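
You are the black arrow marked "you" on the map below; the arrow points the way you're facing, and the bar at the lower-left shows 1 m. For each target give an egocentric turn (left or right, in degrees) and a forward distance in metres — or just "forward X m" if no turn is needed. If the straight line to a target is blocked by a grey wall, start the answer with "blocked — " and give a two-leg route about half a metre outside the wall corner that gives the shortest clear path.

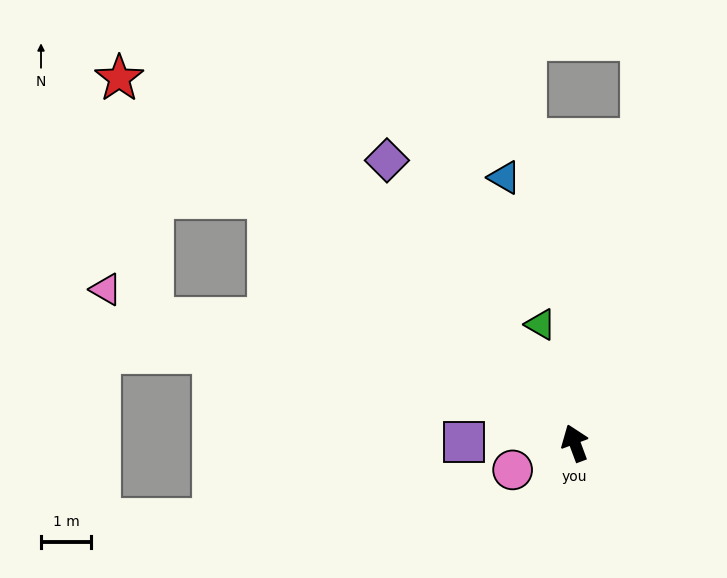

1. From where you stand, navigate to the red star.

turn left 31°, forward 11.7 m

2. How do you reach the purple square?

turn left 69°, forward 2.2 m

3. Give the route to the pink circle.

turn left 93°, forward 1.4 m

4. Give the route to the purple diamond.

turn left 13°, forward 6.8 m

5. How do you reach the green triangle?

turn right 4°, forward 2.5 m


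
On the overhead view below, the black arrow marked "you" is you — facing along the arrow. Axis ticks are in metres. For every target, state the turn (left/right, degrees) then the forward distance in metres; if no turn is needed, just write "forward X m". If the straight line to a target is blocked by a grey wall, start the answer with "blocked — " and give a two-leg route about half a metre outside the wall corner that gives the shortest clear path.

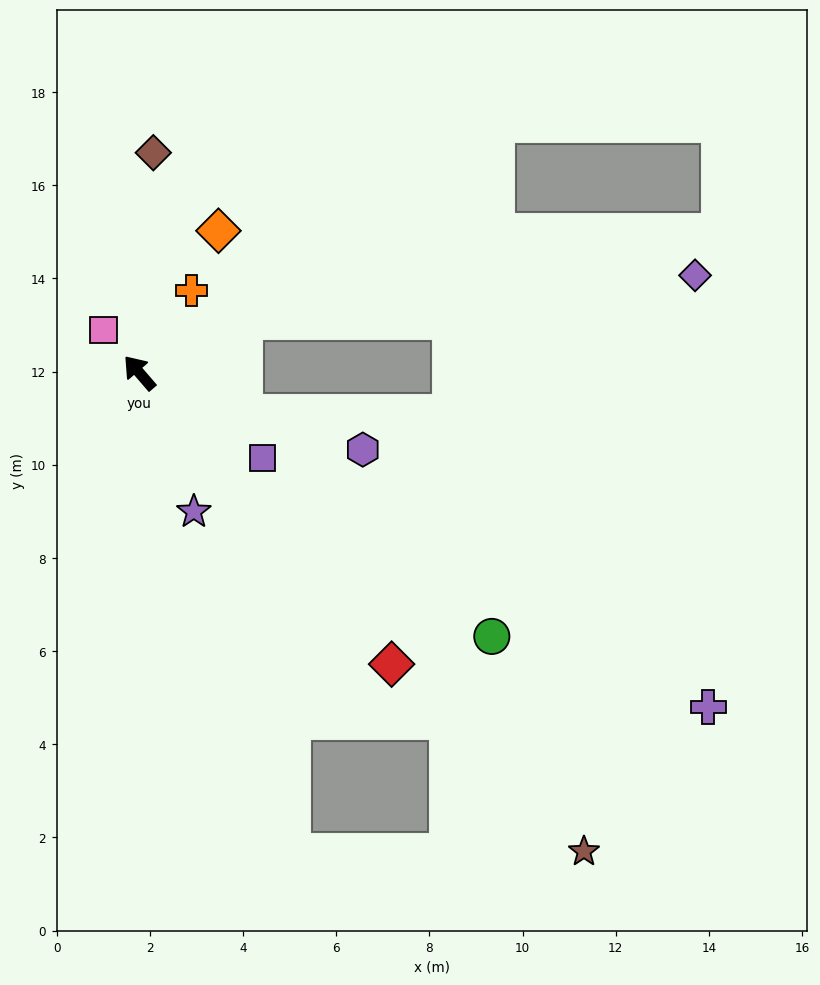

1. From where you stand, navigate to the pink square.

forward 1.2 m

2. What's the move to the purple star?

turn left 161°, forward 3.2 m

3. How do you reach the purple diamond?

blocked — turn right 104°, forward 2.5 m, then turn right 21°, forward 9.8 m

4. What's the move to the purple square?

turn right 165°, forward 3.2 m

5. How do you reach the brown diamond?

turn right 44°, forward 4.7 m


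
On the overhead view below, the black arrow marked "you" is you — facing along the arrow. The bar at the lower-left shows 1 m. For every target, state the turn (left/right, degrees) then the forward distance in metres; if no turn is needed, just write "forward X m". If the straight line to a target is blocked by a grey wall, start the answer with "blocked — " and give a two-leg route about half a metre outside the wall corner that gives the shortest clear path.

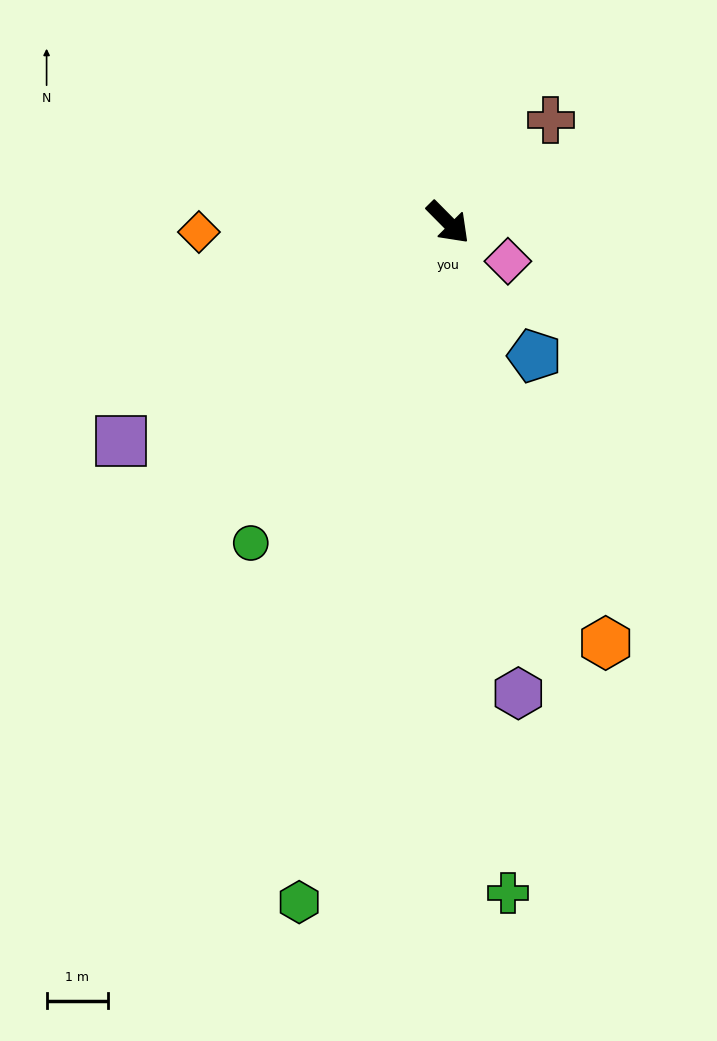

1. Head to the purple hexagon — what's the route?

turn right 36°, forward 7.8 m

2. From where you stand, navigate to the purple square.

turn right 101°, forward 6.4 m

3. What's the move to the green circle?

turn right 76°, forward 6.2 m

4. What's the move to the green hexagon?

turn right 57°, forward 11.4 m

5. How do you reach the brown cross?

turn left 90°, forward 2.4 m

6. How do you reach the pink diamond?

turn left 12°, forward 1.2 m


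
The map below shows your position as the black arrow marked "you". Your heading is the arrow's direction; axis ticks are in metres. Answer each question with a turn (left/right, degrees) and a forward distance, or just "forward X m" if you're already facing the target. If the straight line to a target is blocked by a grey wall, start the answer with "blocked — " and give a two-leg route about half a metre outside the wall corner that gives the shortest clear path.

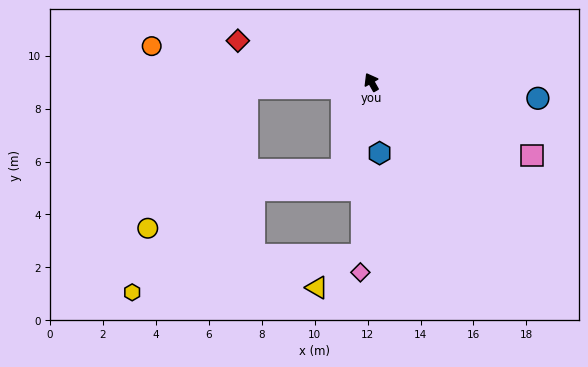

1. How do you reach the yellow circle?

blocked — turn left 63°, forward 4.7 m, then turn left 52°, forward 6.5 m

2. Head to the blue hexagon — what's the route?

turn left 157°, forward 2.7 m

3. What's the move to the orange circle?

turn left 51°, forward 8.4 m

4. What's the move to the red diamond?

turn left 43°, forward 5.3 m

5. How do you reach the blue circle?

turn right 125°, forward 6.3 m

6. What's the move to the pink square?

turn right 144°, forward 6.7 m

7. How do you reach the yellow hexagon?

blocked — turn left 63°, forward 4.7 m, then turn left 58°, forward 8.8 m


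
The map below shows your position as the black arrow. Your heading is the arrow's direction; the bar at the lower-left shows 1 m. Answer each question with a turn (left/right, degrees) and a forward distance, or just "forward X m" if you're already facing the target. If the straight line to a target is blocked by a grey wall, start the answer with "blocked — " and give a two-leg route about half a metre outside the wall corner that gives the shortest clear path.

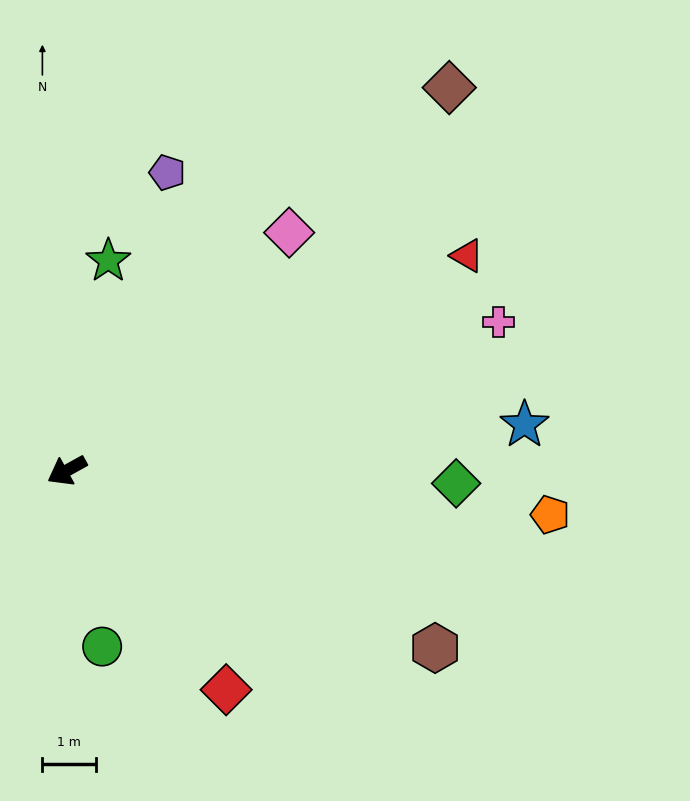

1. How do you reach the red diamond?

turn left 97°, forward 5.0 m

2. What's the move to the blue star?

turn left 157°, forward 8.5 m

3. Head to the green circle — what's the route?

turn left 72°, forward 3.3 m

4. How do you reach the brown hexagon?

turn left 125°, forward 7.6 m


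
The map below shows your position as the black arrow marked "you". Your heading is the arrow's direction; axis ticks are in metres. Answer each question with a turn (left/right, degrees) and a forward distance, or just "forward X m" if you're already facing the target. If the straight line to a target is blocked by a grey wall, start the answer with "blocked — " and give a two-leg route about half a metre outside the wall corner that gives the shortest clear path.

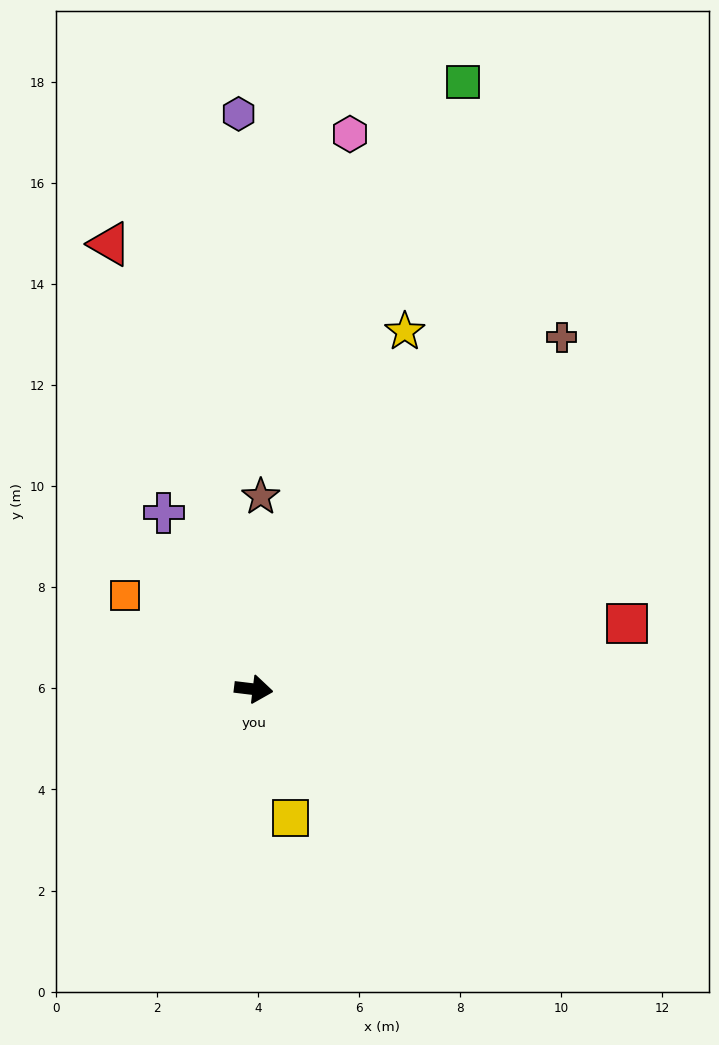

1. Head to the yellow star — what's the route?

turn left 74°, forward 7.7 m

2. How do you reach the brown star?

turn left 95°, forward 3.8 m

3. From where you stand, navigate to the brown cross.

turn left 56°, forward 9.2 m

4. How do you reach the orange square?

turn left 151°, forward 3.2 m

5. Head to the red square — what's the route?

turn left 17°, forward 7.5 m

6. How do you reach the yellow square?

turn right 67°, forward 2.6 m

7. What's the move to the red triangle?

turn left 115°, forward 9.3 m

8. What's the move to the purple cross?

turn left 124°, forward 3.9 m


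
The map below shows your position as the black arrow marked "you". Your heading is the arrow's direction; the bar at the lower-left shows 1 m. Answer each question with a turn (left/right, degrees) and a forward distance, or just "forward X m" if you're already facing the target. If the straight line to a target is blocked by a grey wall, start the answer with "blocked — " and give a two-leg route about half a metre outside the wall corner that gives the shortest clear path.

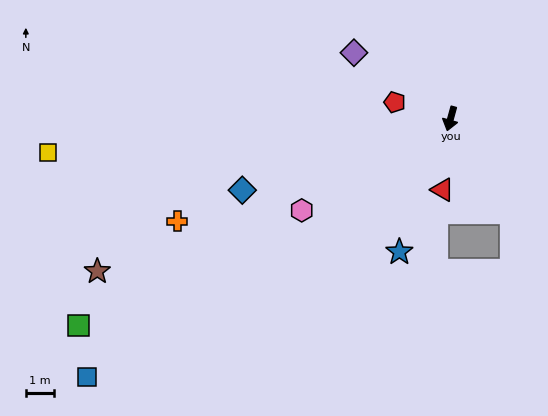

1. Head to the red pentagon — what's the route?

turn right 91°, forward 2.1 m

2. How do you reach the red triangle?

turn left 9°, forward 2.6 m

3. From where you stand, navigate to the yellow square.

turn right 70°, forward 14.4 m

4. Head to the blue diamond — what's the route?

turn right 56°, forward 7.9 m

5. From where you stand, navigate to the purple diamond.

turn right 109°, forward 4.2 m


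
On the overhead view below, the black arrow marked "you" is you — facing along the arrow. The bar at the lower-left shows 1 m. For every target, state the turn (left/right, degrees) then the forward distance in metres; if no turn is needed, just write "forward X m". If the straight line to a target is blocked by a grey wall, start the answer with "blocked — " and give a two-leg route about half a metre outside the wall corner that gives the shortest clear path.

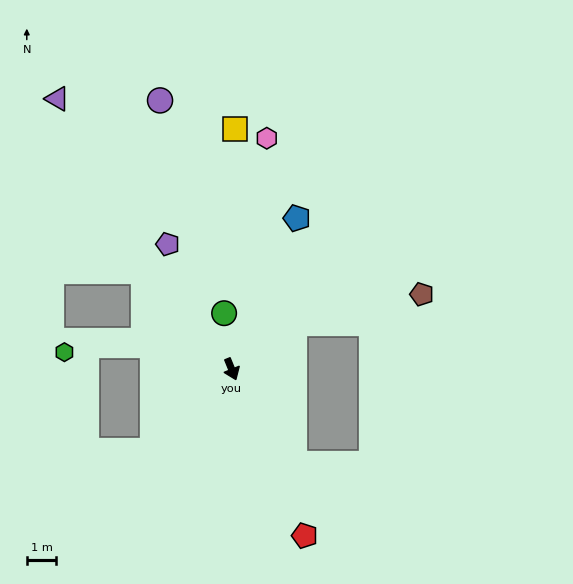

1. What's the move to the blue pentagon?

turn left 134°, forward 5.6 m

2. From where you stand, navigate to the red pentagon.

forward 6.2 m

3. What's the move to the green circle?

turn left 166°, forward 1.9 m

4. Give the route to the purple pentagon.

turn right 175°, forward 4.8 m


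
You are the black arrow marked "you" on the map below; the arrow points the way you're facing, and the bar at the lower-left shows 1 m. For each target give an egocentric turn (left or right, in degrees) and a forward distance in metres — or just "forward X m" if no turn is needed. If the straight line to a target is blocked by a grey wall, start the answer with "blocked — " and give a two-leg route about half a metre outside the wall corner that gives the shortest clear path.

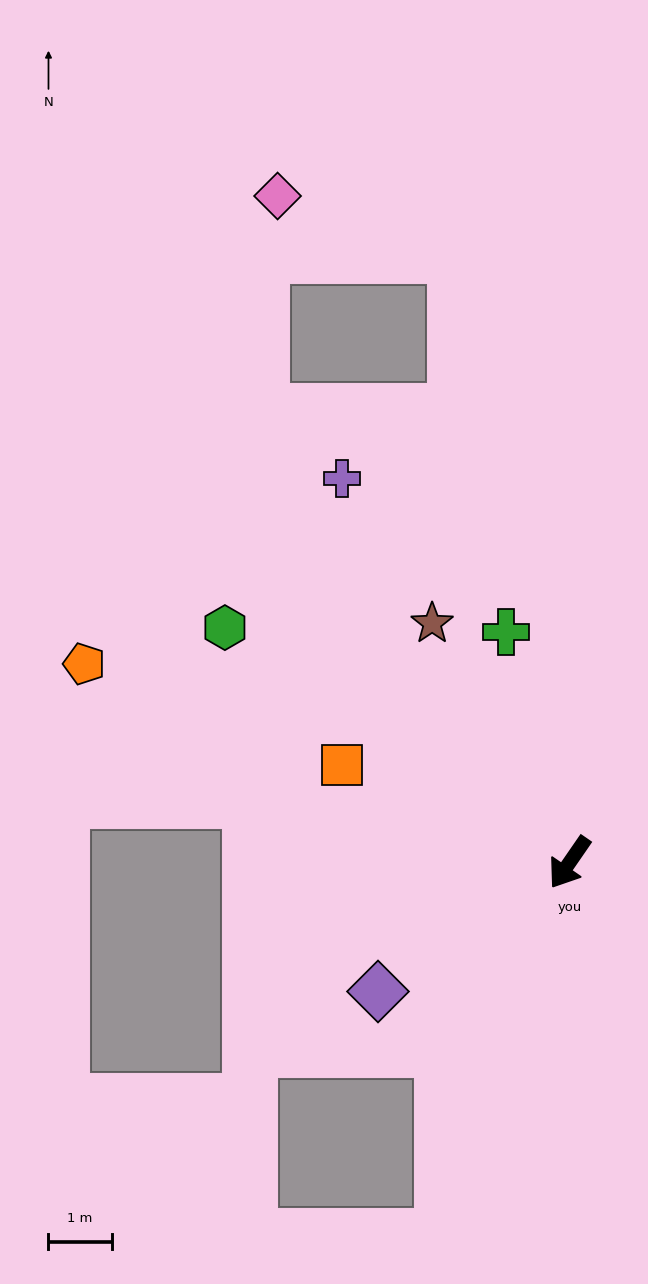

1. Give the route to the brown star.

turn right 116°, forward 4.4 m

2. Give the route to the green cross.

turn right 130°, forward 3.8 m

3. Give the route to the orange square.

turn right 79°, forward 3.9 m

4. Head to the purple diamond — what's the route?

turn right 21°, forward 3.6 m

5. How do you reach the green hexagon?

turn right 90°, forward 6.6 m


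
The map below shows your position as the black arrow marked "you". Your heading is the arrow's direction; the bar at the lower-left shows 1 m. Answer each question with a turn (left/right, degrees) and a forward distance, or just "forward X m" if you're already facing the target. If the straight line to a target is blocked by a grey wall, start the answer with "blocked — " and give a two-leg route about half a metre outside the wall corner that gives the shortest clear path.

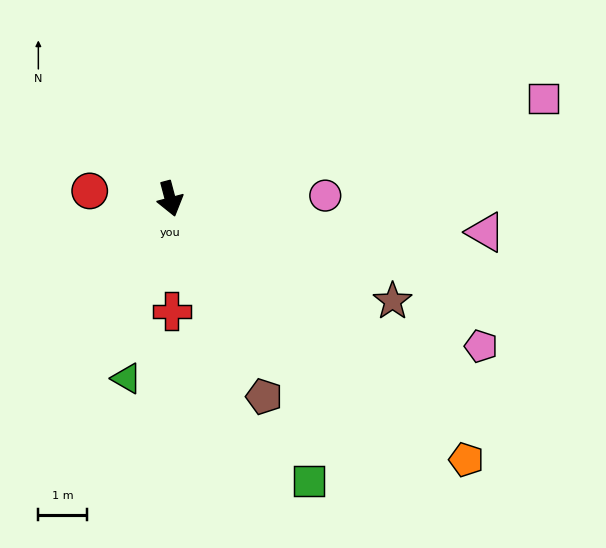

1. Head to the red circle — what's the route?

turn right 110°, forward 1.7 m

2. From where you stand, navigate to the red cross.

turn right 14°, forward 2.3 m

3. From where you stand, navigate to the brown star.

turn left 50°, forward 5.0 m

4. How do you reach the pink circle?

turn left 76°, forward 3.2 m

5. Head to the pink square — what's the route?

turn left 90°, forward 7.9 m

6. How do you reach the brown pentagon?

turn left 11°, forward 4.5 m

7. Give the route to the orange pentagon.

turn left 34°, forward 8.1 m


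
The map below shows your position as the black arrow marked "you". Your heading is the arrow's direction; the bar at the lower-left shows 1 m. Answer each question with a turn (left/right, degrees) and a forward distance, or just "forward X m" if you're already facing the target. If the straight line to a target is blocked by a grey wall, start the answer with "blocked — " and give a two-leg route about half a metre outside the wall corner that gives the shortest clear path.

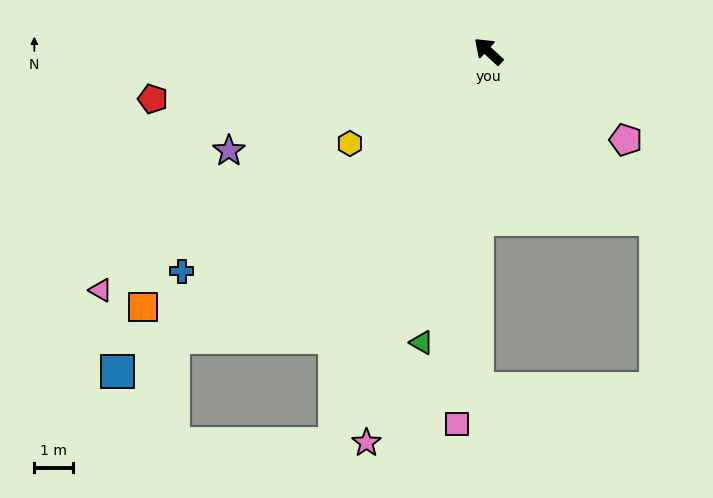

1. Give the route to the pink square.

turn left 128°, forward 9.7 m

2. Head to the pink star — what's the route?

turn left 115°, forward 10.6 m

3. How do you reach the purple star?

turn left 63°, forward 7.2 m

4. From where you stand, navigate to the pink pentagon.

turn right 170°, forward 4.2 m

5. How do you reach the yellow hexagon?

turn left 76°, forward 4.3 m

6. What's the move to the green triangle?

turn left 120°, forward 7.7 m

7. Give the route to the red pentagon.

turn left 51°, forward 8.8 m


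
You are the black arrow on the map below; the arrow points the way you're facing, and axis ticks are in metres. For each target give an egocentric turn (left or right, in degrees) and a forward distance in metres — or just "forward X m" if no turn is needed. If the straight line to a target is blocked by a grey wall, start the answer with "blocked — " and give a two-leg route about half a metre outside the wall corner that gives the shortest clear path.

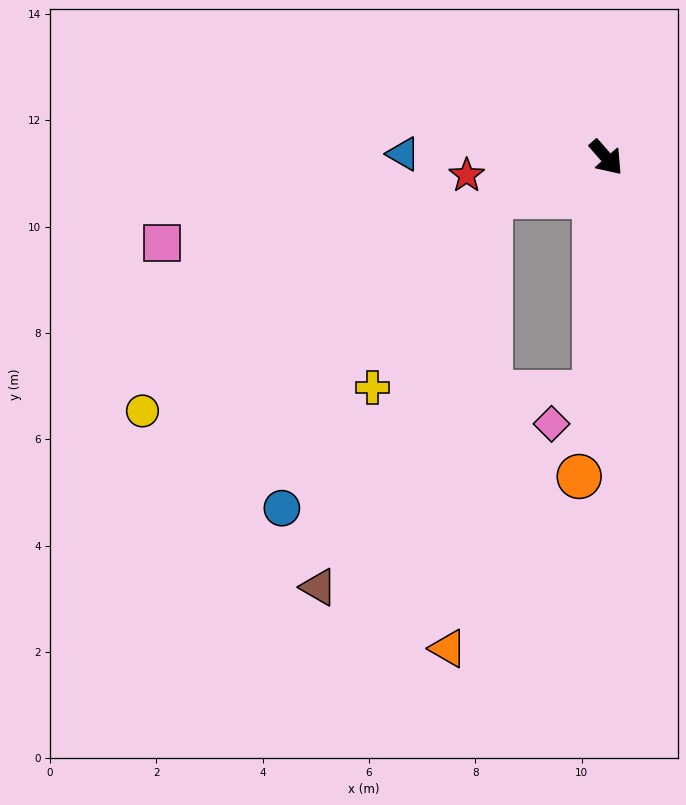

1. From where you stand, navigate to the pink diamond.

blocked — turn right 44°, forward 4.4 m, then turn right 52°, forward 1.0 m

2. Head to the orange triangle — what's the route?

blocked — turn right 113°, forward 2.3 m, then turn left 66°, forward 8.5 m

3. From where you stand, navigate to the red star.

turn right 124°, forward 2.6 m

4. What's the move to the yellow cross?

blocked — turn right 113°, forward 2.3 m, then turn left 40°, forward 4.2 m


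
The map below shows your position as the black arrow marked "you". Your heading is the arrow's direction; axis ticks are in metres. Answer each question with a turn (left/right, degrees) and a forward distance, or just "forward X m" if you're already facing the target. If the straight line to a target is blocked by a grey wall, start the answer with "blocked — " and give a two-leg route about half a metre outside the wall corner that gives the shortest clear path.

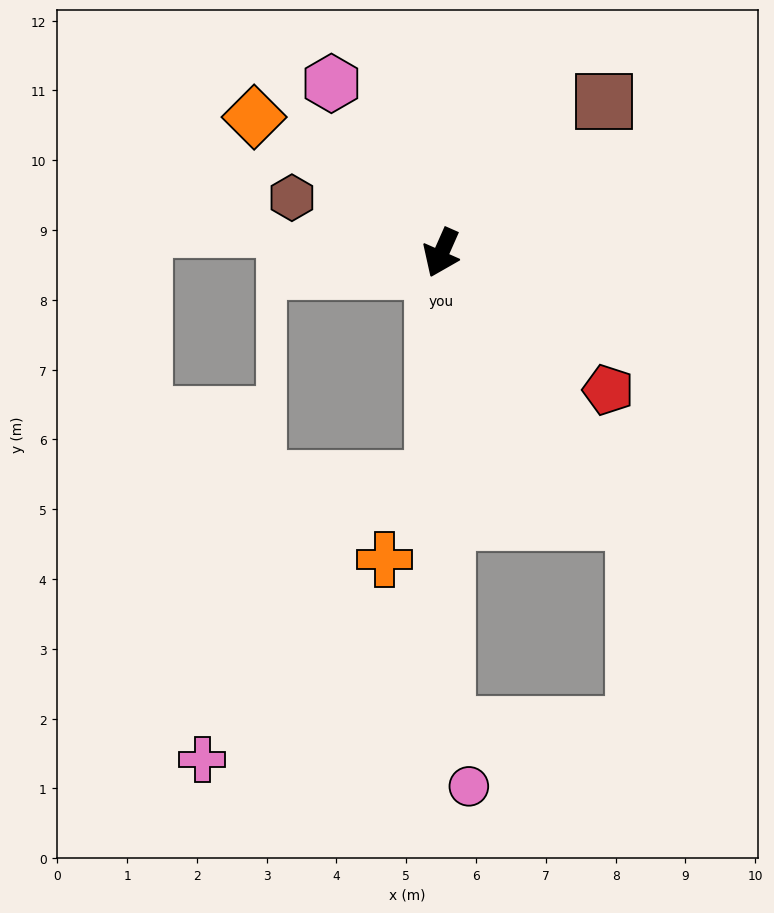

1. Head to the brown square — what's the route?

turn left 157°, forward 3.2 m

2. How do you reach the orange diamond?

turn right 102°, forward 3.3 m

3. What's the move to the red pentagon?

turn left 74°, forward 3.1 m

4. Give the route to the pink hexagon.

turn right 123°, forward 2.9 m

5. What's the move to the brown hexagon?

turn right 86°, forward 2.3 m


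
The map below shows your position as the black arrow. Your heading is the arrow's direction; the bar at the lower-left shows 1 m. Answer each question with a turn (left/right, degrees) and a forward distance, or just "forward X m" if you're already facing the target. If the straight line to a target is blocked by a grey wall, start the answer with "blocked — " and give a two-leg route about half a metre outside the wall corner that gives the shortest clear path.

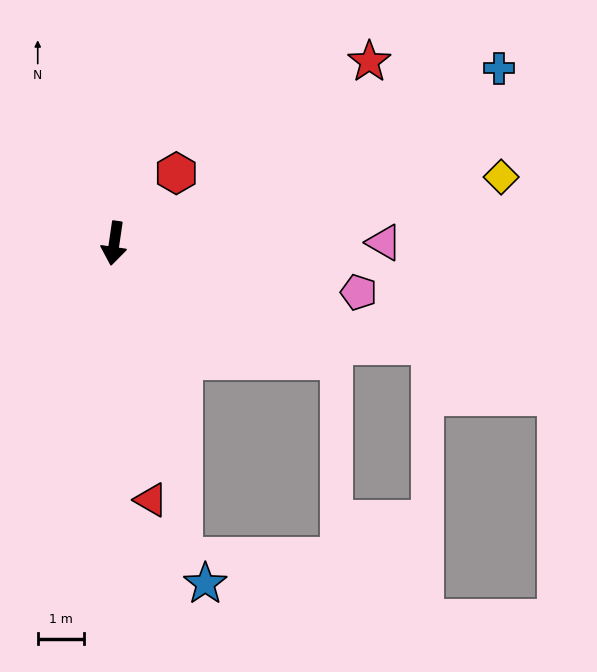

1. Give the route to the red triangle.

turn left 16°, forward 5.6 m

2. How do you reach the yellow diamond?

turn left 108°, forward 8.5 m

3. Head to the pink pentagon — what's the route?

turn left 87°, forward 5.4 m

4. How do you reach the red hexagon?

turn left 147°, forward 2.0 m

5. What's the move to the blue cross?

turn left 123°, forward 9.1 m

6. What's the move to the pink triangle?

turn left 98°, forward 5.8 m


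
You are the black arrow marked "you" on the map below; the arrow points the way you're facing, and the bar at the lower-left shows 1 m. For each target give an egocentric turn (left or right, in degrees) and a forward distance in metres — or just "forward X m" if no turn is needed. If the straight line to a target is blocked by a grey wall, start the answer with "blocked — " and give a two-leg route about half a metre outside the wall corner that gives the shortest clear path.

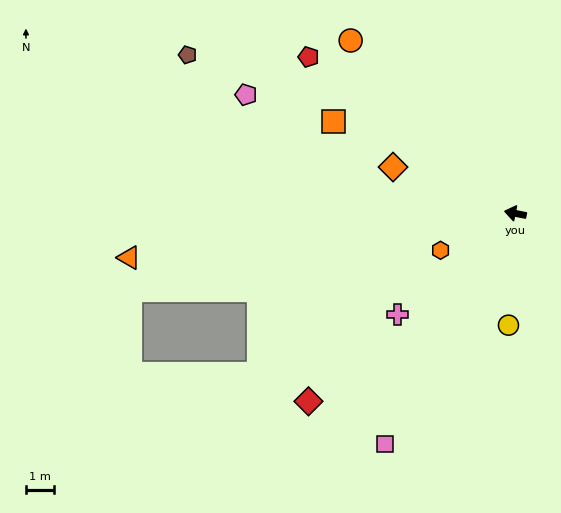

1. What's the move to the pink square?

turn left 72°, forward 9.5 m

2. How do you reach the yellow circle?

turn left 98°, forward 4.0 m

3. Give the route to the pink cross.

turn left 52°, forward 5.5 m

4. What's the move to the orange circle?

turn right 35°, forward 8.5 m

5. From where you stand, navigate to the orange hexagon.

turn left 38°, forward 3.0 m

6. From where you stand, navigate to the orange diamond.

turn right 9°, forward 4.7 m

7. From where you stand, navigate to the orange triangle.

turn left 18°, forward 13.9 m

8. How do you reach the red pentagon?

turn right 26°, forward 9.3 m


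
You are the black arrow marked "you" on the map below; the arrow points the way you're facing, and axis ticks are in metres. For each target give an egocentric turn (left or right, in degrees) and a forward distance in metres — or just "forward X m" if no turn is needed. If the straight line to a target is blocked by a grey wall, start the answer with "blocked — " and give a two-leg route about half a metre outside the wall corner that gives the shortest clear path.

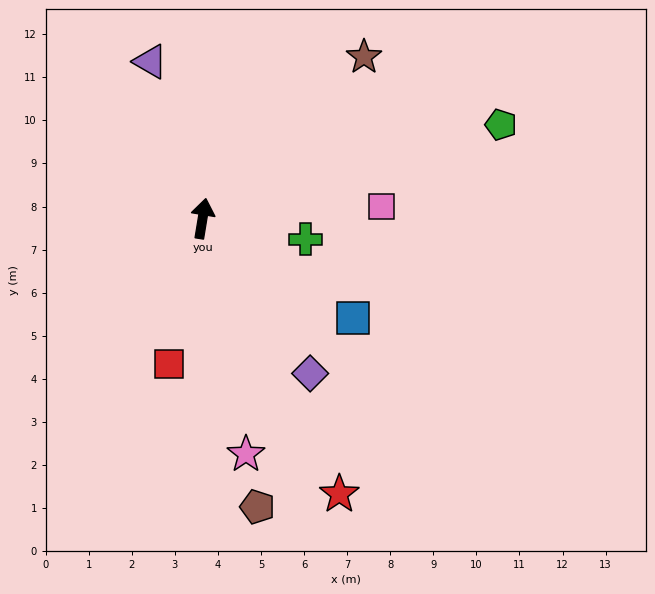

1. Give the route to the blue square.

turn right 114°, forward 4.2 m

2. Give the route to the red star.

turn right 144°, forward 7.1 m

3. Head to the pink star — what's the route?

turn right 160°, forward 5.6 m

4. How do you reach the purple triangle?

turn left 28°, forward 3.8 m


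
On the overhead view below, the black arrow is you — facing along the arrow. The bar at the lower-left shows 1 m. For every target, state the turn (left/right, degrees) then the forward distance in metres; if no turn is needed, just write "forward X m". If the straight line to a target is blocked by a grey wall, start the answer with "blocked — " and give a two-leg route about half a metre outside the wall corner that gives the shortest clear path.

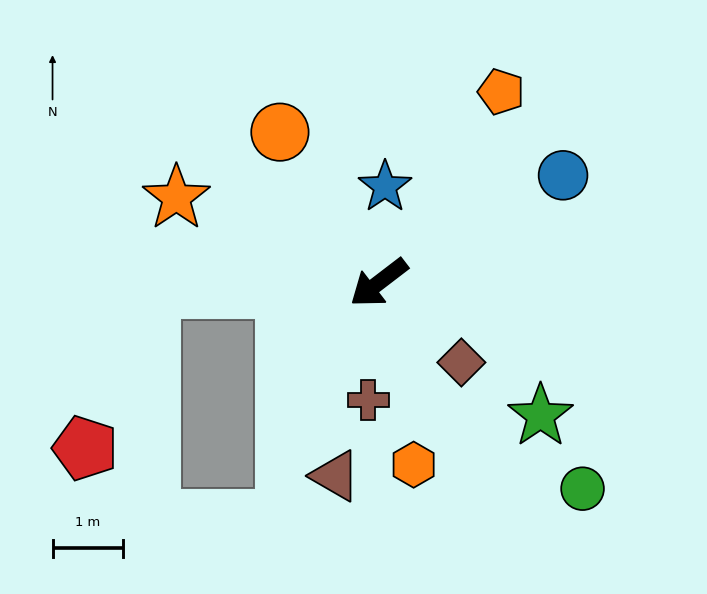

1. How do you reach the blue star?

turn right 131°, forward 1.4 m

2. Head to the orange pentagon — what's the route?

turn right 160°, forward 3.2 m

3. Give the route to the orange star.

turn right 60°, forward 3.1 m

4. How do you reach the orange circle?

turn right 94°, forward 2.6 m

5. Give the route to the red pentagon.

blocked — turn right 36°, forward 3.3 m, then turn left 66°, forward 2.5 m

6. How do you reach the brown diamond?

turn left 99°, forward 1.6 m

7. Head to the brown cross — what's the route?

turn left 47°, forward 1.7 m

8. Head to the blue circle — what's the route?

turn left 173°, forward 3.0 m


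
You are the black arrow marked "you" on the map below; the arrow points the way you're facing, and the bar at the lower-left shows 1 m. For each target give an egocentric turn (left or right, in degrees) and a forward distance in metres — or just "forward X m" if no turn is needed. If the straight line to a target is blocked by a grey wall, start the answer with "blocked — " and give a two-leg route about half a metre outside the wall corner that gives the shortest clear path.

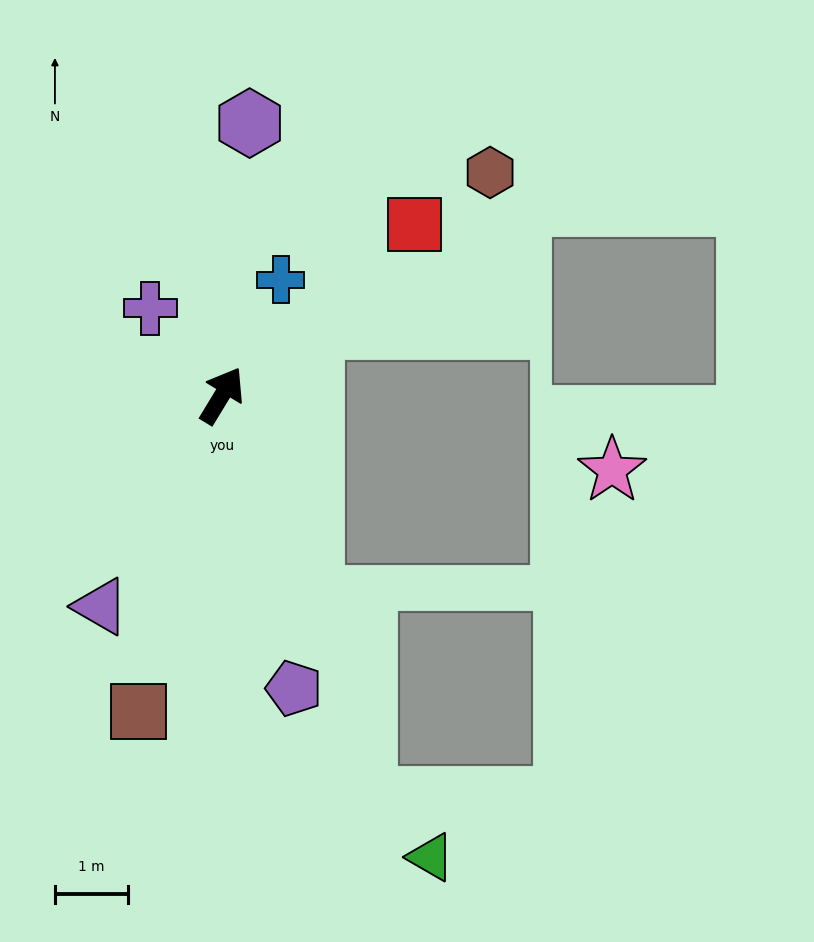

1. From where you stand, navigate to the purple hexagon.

turn left 25°, forward 3.7 m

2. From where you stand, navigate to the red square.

turn right 17°, forward 3.5 m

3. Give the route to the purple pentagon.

turn right 135°, forward 4.1 m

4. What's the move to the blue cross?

turn left 4°, forward 1.8 m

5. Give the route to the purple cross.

turn left 71°, forward 1.5 m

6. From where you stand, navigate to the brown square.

turn right 163°, forward 4.5 m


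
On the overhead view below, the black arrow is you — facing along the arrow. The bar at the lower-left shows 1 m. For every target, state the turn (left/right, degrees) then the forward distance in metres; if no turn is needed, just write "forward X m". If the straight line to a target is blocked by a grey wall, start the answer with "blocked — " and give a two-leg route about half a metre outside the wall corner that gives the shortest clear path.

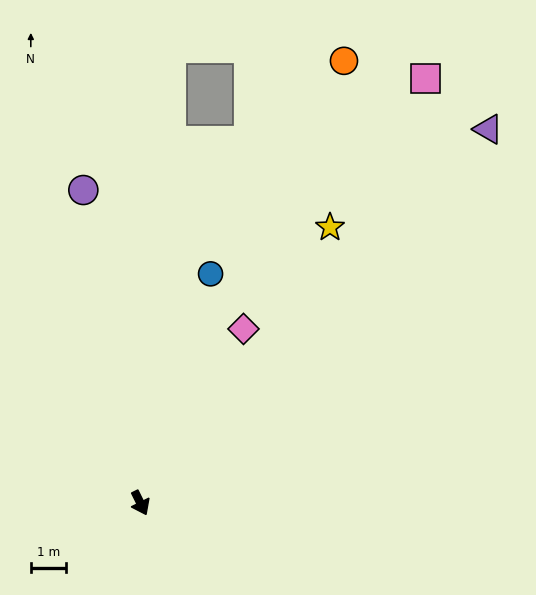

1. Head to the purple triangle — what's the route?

turn left 111°, forward 14.4 m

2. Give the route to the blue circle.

turn left 137°, forward 6.8 m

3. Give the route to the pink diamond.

turn left 123°, forward 5.7 m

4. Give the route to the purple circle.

turn left 164°, forward 9.0 m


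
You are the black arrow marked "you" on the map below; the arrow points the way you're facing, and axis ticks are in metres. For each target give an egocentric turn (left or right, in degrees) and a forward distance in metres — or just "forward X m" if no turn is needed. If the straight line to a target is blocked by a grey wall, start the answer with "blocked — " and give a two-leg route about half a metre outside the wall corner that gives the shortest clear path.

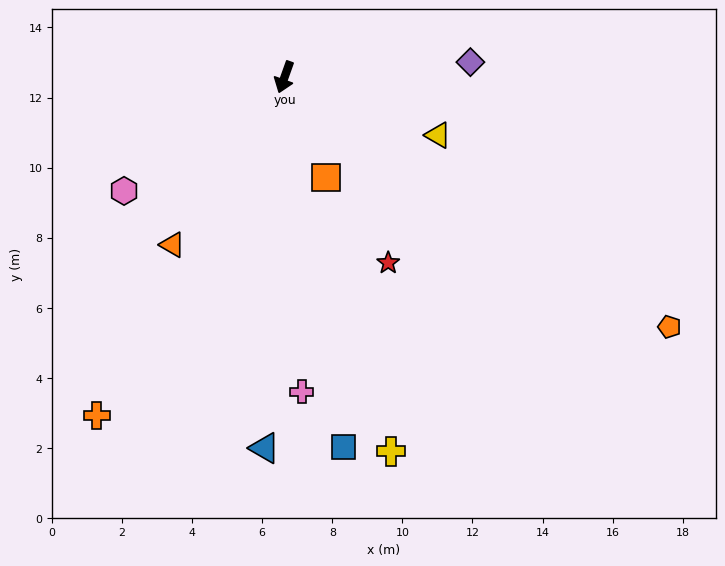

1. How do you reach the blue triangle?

turn left 17°, forward 10.6 m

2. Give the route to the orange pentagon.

turn left 77°, forward 13.1 m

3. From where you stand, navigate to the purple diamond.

turn left 114°, forward 5.3 m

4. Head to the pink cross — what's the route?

turn left 23°, forward 9.0 m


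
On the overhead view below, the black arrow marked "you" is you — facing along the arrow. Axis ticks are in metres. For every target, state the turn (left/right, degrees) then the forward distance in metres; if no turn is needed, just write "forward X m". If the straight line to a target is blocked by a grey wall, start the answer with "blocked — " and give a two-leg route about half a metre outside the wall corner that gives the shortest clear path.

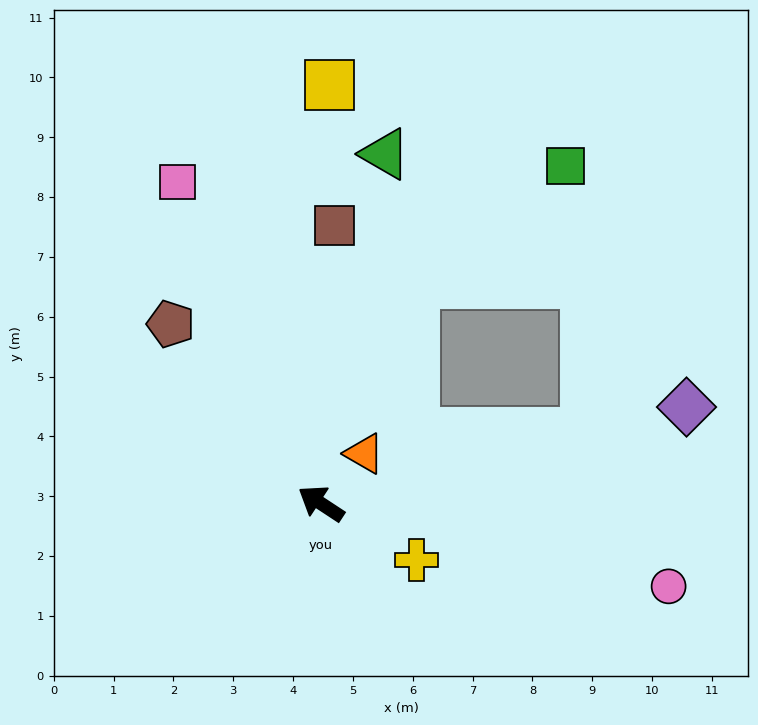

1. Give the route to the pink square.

turn right 33°, forward 5.9 m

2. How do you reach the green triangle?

turn right 67°, forward 5.9 m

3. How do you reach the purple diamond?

turn right 132°, forward 6.3 m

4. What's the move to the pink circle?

turn right 160°, forward 6.0 m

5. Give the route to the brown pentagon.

turn right 17°, forward 3.9 m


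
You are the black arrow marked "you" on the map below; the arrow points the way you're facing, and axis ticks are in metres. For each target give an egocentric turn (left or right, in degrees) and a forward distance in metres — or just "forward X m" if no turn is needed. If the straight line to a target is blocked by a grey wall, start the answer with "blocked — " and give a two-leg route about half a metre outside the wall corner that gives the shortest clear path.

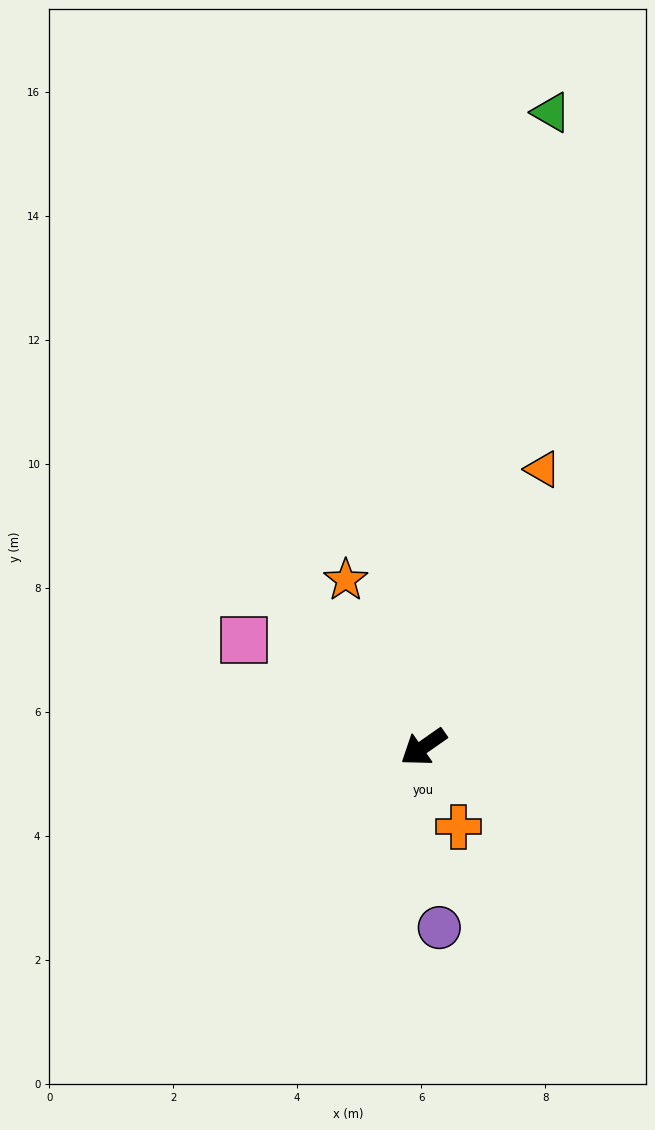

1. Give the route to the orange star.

turn right 100°, forward 3.0 m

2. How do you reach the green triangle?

turn right 136°, forward 10.4 m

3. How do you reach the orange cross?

turn left 79°, forward 1.4 m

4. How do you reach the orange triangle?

turn right 148°, forward 4.9 m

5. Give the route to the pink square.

turn right 66°, forward 3.4 m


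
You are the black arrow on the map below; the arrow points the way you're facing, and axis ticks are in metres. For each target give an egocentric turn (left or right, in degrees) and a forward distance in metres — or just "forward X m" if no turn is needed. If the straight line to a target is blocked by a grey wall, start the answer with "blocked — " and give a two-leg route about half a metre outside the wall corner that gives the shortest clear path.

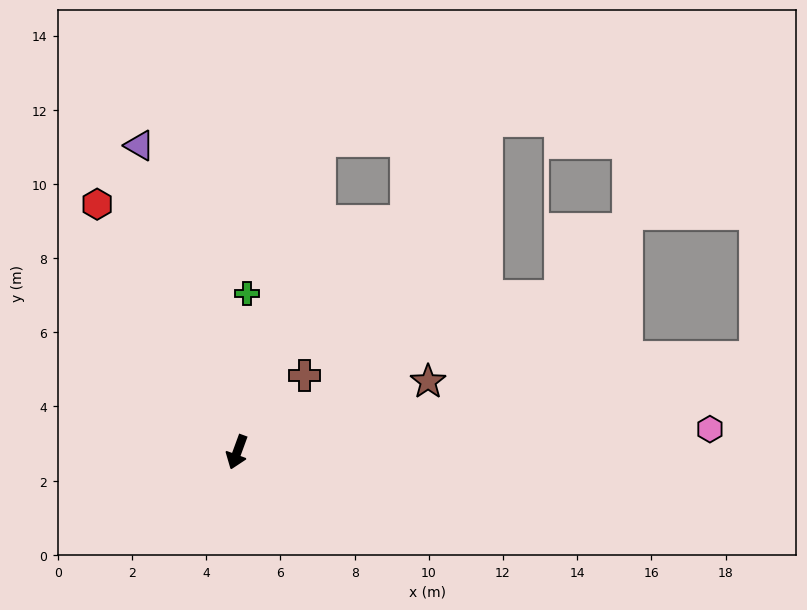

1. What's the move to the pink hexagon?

turn left 113°, forward 12.8 m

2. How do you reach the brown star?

turn left 130°, forward 5.5 m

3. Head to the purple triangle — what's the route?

turn right 142°, forward 8.7 m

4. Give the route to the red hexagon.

turn right 130°, forward 7.7 m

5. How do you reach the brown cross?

turn left 159°, forward 2.7 m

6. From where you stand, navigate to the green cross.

turn right 163°, forward 4.3 m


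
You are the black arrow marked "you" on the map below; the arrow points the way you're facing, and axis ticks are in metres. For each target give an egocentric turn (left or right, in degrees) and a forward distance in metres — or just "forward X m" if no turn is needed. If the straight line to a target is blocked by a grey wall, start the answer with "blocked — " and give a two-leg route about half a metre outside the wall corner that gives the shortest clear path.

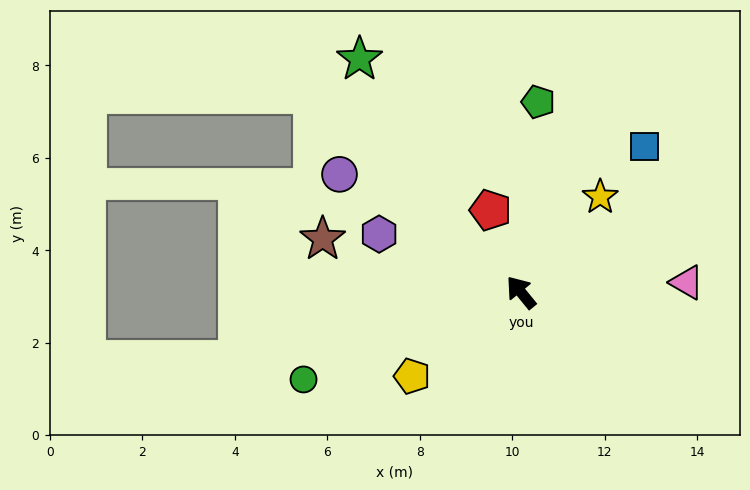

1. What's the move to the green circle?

turn left 73°, forward 5.1 m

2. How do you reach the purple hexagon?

turn left 29°, forward 3.3 m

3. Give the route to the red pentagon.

turn right 19°, forward 1.9 m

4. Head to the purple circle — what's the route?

turn left 18°, forward 4.7 m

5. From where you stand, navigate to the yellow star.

turn right 79°, forward 2.7 m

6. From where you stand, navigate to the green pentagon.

turn right 44°, forward 4.1 m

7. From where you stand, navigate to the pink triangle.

turn right 126°, forward 3.6 m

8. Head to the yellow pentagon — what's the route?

turn left 88°, forward 3.0 m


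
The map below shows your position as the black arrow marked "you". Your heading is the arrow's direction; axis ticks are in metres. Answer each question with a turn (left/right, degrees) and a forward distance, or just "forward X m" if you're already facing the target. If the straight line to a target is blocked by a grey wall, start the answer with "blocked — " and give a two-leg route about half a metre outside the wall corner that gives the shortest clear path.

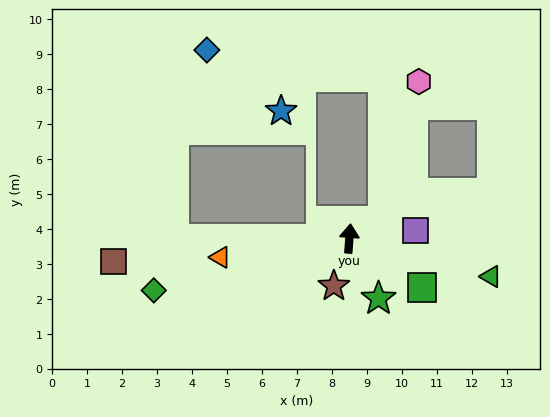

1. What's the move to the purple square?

turn right 79°, forward 1.9 m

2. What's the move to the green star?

turn right 150°, forward 1.9 m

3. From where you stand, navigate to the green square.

turn right 120°, forward 2.5 m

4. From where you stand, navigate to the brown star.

turn left 166°, forward 1.4 m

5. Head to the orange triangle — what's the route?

turn left 103°, forward 3.7 m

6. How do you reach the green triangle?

turn right 101°, forward 4.2 m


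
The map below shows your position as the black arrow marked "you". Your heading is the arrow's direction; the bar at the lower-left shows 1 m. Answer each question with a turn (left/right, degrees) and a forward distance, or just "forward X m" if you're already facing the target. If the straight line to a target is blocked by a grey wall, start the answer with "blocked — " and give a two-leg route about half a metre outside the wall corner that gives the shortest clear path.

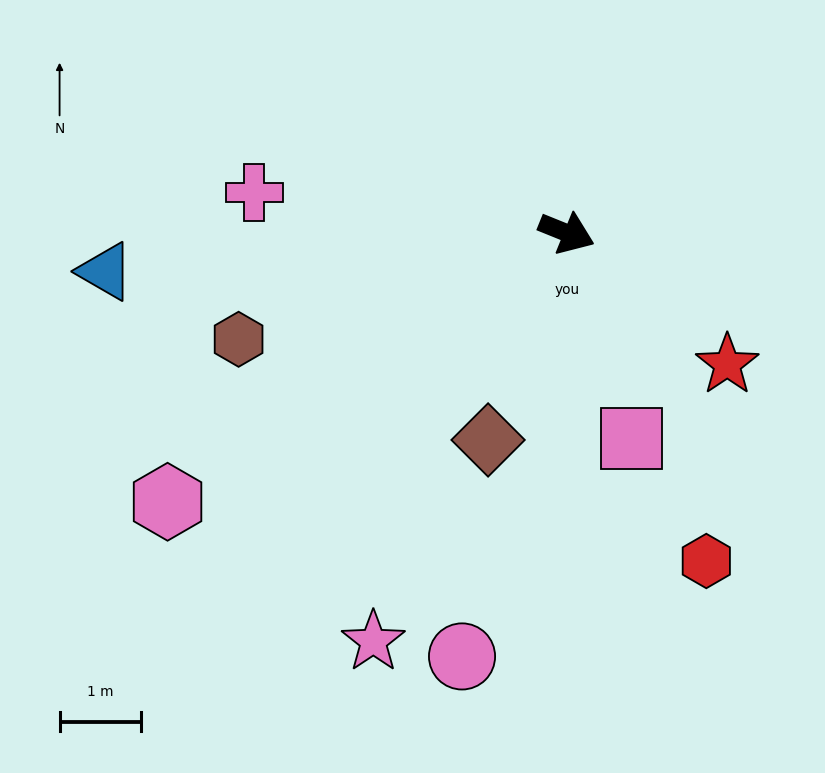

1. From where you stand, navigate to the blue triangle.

turn right 153°, forward 5.7 m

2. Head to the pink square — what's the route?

turn right 51°, forward 2.7 m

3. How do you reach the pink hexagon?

turn right 124°, forward 5.9 m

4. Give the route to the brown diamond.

turn right 89°, forward 2.7 m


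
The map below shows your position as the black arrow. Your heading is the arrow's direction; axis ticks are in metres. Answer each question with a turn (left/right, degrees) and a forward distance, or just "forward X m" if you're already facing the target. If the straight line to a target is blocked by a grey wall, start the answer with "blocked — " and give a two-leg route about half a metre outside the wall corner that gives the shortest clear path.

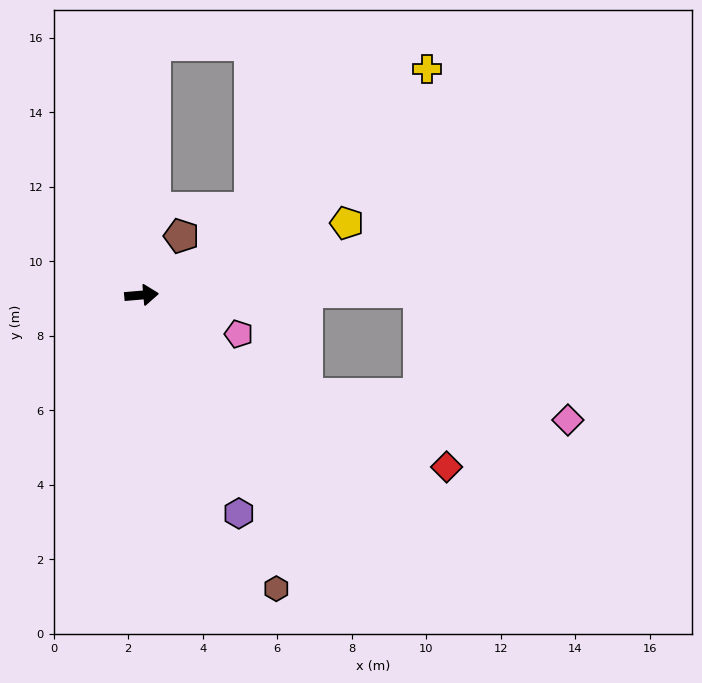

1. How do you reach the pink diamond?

blocked — turn right 4°, forward 7.4 m, then turn right 41°, forward 5.3 m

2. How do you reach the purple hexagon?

turn right 71°, forward 6.4 m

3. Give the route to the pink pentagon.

turn right 27°, forward 2.8 m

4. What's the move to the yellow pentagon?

turn left 14°, forward 5.8 m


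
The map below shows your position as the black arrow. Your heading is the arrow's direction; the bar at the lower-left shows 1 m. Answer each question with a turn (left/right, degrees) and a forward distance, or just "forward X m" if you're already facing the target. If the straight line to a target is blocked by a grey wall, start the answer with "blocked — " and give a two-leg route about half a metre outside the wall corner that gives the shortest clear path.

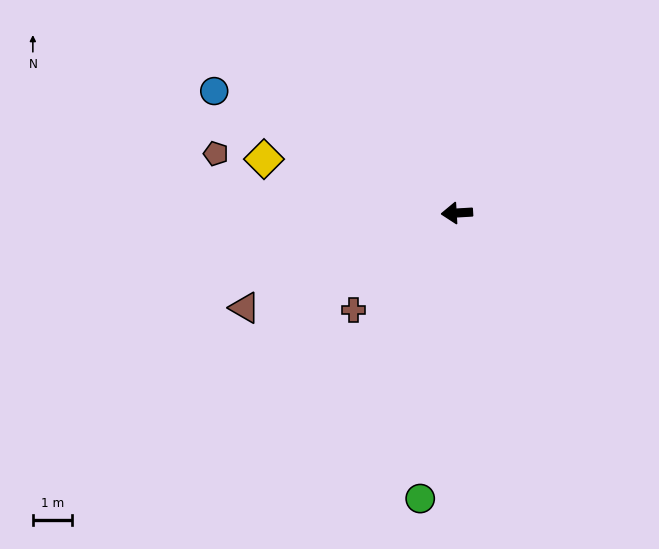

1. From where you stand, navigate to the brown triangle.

turn left 21°, forward 6.0 m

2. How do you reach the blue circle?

turn right 30°, forward 7.0 m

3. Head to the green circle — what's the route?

turn left 79°, forward 7.4 m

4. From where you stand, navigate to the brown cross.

turn left 40°, forward 3.7 m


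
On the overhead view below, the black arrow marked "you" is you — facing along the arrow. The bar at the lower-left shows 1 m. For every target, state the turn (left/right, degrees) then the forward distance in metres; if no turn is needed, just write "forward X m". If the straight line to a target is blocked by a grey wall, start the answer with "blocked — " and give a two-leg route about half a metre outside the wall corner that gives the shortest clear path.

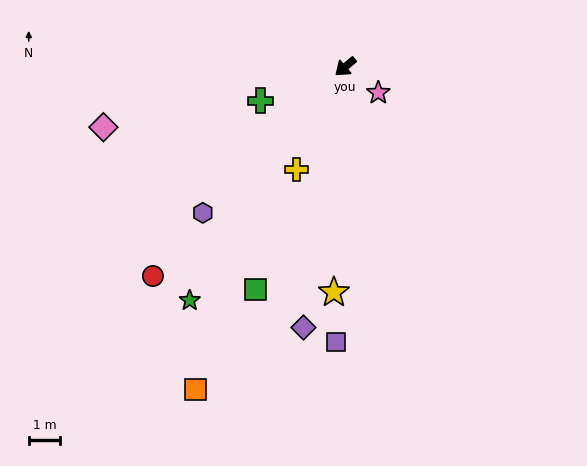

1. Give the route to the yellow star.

turn left 47°, forward 7.1 m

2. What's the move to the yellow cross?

turn left 24°, forward 3.6 m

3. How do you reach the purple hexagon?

turn left 6°, forward 6.5 m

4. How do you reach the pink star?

turn left 101°, forward 1.3 m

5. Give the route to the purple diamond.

turn left 41°, forward 8.4 m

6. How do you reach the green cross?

turn right 18°, forward 2.9 m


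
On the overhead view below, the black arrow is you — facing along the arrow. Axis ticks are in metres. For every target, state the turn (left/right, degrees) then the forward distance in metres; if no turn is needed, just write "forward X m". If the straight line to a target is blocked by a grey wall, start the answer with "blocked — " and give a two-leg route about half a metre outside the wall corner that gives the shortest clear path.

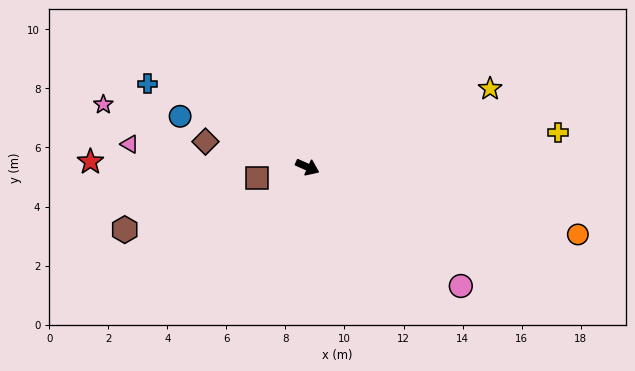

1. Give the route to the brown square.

turn right 143°, forward 1.7 m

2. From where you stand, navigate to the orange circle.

turn left 10°, forward 9.4 m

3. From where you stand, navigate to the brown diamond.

turn right 170°, forward 3.6 m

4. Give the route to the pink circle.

turn right 14°, forward 6.6 m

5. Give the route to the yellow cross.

turn left 32°, forward 8.6 m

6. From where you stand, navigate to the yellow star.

turn left 47°, forward 6.7 m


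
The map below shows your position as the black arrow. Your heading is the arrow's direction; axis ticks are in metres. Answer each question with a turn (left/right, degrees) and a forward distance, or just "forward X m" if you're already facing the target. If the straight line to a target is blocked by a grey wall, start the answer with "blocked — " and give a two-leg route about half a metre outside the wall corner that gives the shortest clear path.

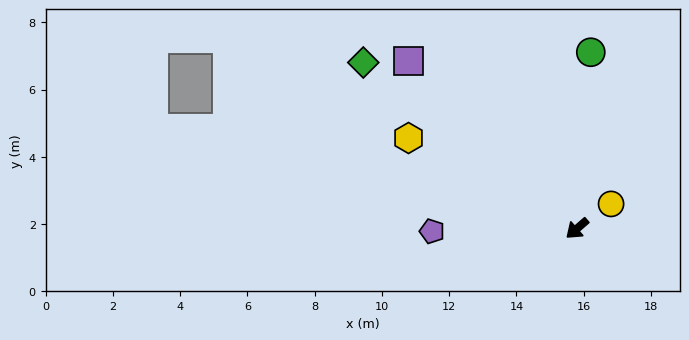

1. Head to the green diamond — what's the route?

turn right 79°, forward 8.0 m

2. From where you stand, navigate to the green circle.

turn right 135°, forward 5.3 m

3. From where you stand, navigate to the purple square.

turn right 86°, forward 7.1 m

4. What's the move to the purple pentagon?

turn right 40°, forward 4.3 m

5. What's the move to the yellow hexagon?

turn right 69°, forward 5.7 m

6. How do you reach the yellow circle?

turn left 175°, forward 1.2 m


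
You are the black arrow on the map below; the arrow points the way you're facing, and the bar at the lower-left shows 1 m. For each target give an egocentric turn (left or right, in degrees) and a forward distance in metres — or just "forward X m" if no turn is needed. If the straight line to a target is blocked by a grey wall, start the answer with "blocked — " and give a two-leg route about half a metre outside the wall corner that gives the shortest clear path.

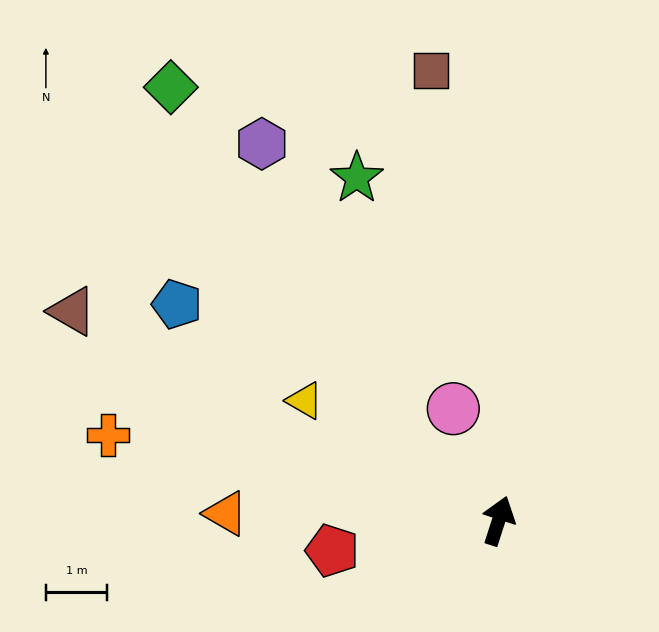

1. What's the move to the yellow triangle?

turn left 76°, forward 3.7 m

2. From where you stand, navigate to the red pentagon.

turn left 118°, forward 2.7 m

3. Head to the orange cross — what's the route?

turn left 95°, forward 6.5 m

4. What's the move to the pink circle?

turn left 40°, forward 2.0 m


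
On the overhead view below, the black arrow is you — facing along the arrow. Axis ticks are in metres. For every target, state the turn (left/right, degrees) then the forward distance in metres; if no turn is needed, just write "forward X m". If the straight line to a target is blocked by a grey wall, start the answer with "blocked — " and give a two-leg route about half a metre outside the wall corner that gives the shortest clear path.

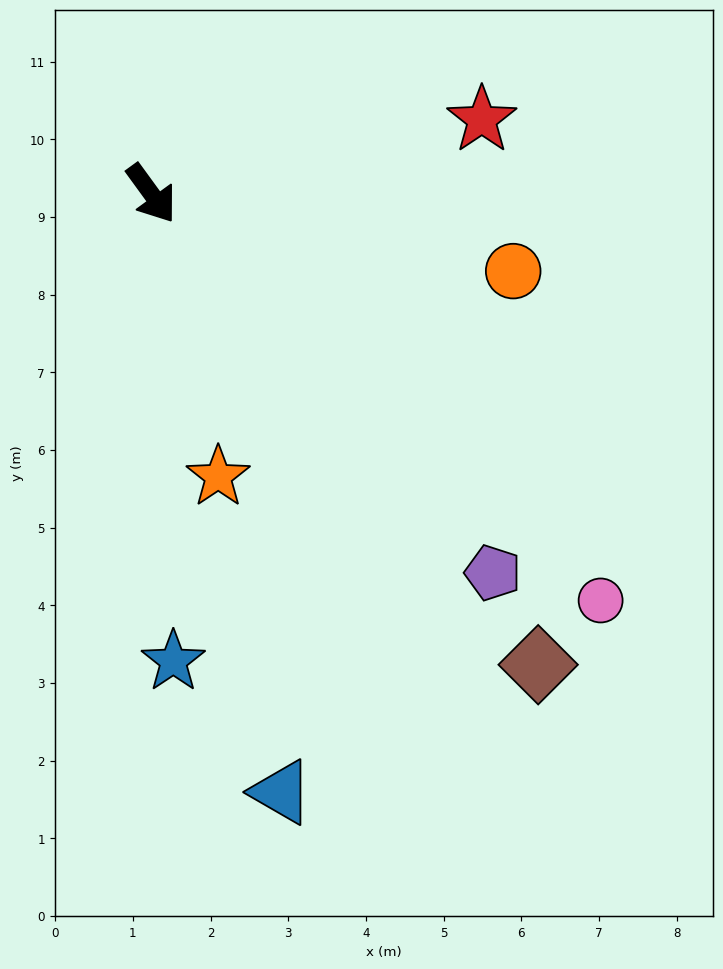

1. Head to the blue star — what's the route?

turn right 33°, forward 6.0 m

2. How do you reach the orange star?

turn right 23°, forward 3.7 m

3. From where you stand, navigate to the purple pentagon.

turn left 6°, forward 6.6 m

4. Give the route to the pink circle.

turn left 12°, forward 7.8 m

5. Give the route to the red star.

turn left 67°, forward 4.4 m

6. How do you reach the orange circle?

turn left 42°, forward 4.8 m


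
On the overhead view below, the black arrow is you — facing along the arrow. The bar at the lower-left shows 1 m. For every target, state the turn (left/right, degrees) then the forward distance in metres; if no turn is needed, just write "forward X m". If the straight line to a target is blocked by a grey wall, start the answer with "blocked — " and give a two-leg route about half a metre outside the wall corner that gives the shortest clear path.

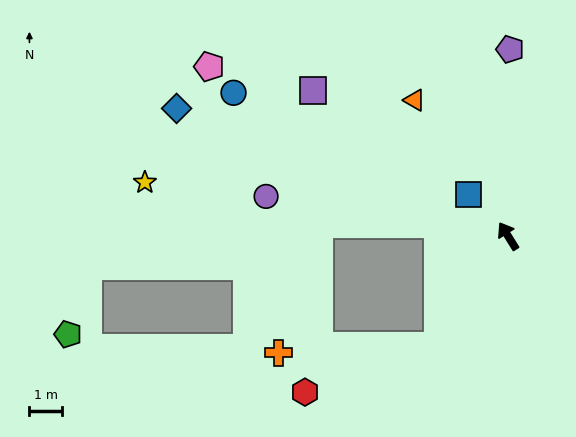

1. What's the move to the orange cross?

blocked — turn left 115°, forward 4.0 m, then turn right 54°, forward 4.9 m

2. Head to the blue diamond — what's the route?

turn left 37°, forward 11.0 m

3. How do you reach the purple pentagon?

turn right 33°, forward 5.8 m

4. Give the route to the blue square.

turn left 12°, forward 1.8 m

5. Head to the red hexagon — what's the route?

blocked — turn left 115°, forward 4.0 m, then turn right 38°, forward 4.3 m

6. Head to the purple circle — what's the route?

turn left 49°, forward 7.6 m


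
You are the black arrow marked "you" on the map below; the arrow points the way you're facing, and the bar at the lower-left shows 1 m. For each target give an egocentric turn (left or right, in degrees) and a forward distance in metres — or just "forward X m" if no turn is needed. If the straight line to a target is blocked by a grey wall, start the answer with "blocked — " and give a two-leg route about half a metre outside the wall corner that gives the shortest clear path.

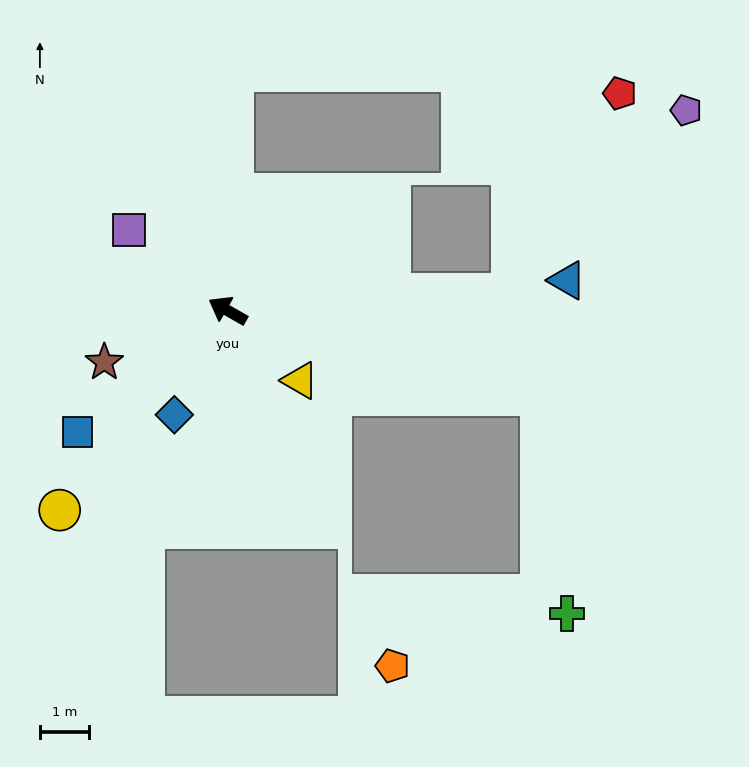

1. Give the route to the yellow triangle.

turn left 166°, forward 2.1 m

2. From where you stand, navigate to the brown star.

turn left 52°, forward 2.7 m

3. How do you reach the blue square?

turn left 69°, forward 3.9 m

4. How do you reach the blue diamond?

turn left 93°, forward 2.4 m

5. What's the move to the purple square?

turn right 9°, forward 2.6 m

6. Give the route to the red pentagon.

blocked — turn right 147°, forward 5.8 m, then turn left 58°, forward 4.6 m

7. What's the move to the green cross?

blocked — turn right 165°, forward 6.6 m, then turn right 69°, forward 4.5 m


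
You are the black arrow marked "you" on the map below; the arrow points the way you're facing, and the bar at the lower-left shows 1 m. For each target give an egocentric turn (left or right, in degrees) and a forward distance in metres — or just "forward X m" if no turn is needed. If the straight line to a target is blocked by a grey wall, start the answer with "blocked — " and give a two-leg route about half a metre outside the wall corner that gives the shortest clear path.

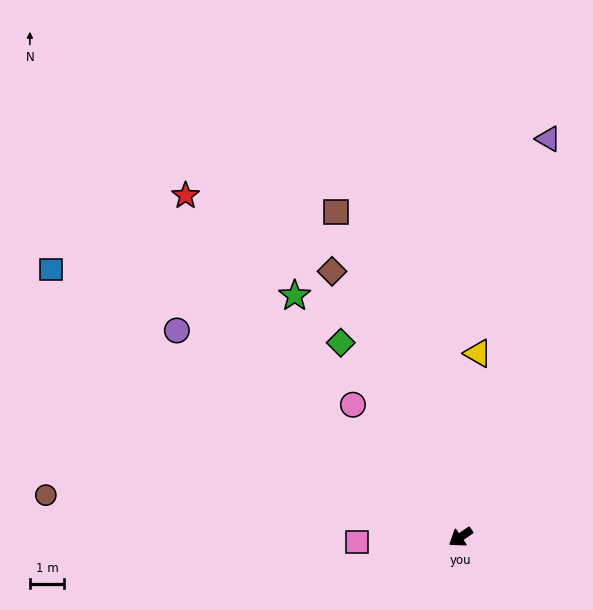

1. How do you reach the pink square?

turn right 32°, forward 3.0 m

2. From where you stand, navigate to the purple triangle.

turn right 137°, forward 11.9 m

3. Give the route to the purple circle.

turn right 71°, forward 10.3 m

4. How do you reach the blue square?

turn right 68°, forward 14.3 m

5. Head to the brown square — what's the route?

turn right 104°, forward 10.2 m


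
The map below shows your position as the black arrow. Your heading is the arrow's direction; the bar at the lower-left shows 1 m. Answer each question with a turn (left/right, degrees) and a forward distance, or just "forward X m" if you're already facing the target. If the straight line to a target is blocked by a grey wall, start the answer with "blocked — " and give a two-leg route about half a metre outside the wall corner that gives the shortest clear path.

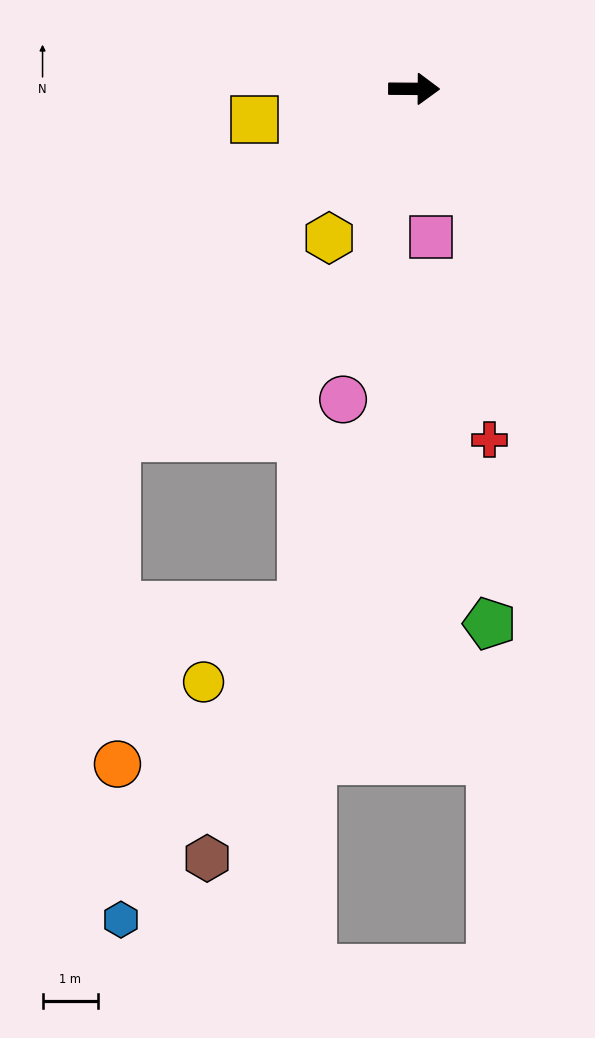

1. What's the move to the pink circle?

turn right 102°, forward 5.7 m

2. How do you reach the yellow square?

turn right 169°, forward 2.9 m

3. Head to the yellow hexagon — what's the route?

turn right 119°, forward 3.1 m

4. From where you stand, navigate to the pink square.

turn right 83°, forward 2.7 m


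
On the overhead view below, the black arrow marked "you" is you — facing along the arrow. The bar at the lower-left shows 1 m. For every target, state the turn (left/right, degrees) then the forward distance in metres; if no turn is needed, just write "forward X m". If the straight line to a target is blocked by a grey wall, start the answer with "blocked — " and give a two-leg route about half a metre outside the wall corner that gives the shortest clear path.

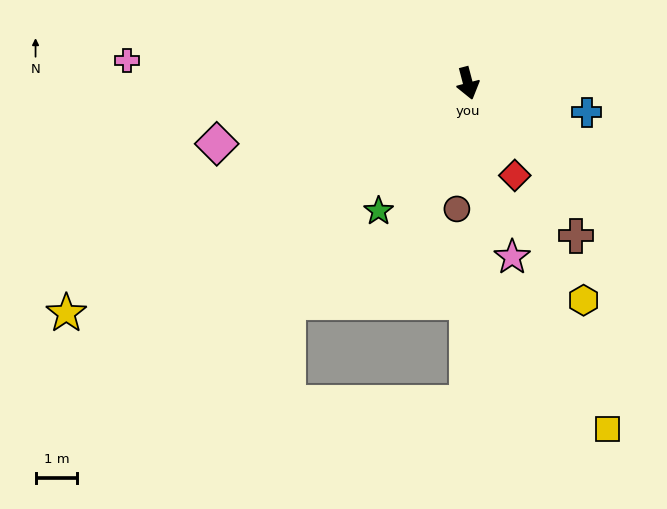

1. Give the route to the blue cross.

turn left 62°, forward 2.9 m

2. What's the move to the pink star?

forward 4.3 m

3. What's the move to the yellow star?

turn right 75°, forward 11.1 m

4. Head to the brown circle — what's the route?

turn right 20°, forward 3.0 m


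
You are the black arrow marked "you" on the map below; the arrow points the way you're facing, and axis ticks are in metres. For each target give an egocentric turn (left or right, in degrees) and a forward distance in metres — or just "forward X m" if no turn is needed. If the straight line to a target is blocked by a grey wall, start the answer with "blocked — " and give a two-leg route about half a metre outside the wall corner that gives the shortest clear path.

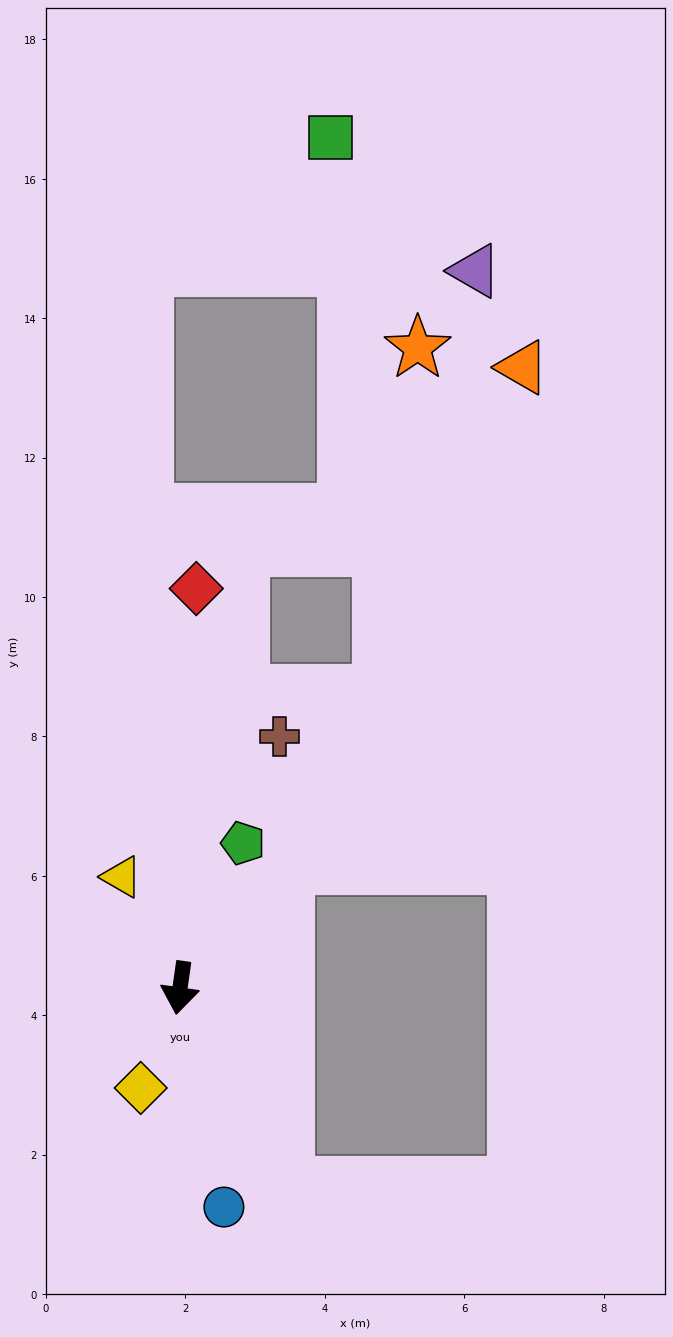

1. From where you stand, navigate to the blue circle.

turn left 19°, forward 3.2 m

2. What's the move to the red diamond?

turn right 174°, forward 5.7 m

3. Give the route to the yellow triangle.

turn right 144°, forward 1.8 m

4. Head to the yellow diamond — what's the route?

turn right 13°, forward 1.5 m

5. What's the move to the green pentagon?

turn left 165°, forward 2.3 m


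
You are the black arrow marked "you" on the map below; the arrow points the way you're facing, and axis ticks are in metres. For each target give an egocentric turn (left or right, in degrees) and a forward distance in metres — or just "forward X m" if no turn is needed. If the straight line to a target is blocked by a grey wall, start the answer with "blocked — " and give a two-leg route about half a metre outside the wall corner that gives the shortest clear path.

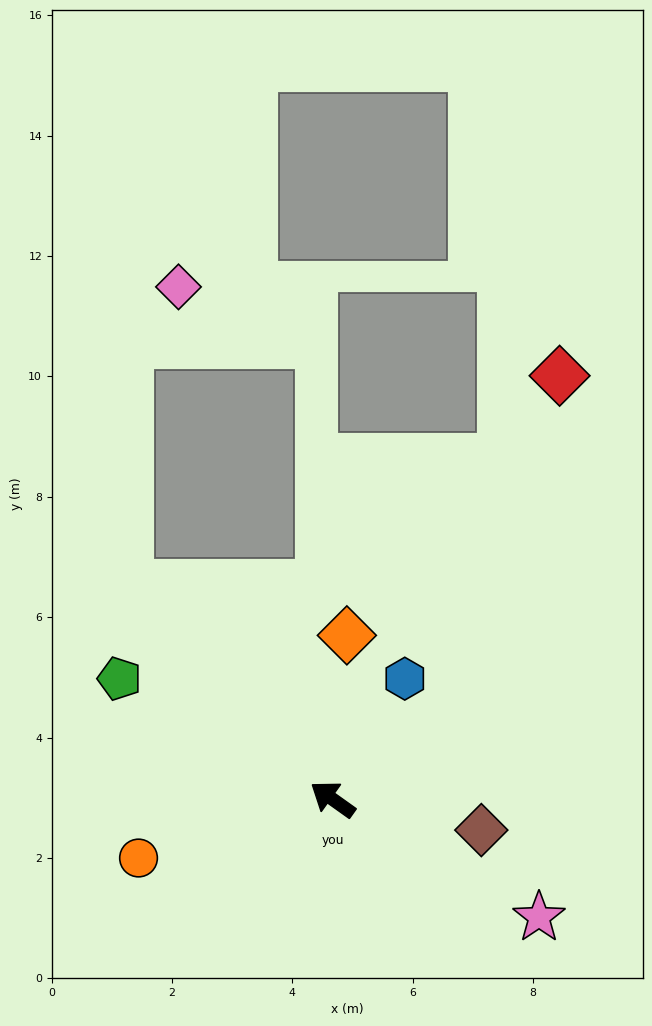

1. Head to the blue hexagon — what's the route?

turn right 85°, forward 2.3 m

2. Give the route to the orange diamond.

turn right 59°, forward 2.7 m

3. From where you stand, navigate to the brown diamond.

turn right 156°, forward 2.5 m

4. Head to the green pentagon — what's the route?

turn left 6°, forward 4.1 m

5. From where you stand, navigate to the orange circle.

turn left 52°, forward 3.4 m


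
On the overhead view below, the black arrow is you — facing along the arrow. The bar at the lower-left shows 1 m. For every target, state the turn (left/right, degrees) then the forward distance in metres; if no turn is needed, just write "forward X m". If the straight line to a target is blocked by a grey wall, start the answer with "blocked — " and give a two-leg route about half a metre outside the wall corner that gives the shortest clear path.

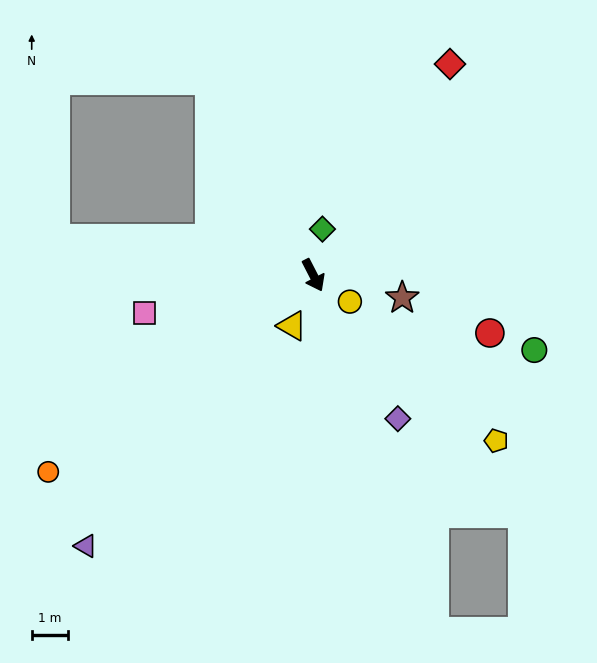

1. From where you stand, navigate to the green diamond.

turn left 142°, forward 1.3 m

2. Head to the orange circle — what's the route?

turn right 81°, forward 9.0 m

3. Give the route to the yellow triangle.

turn right 50°, forward 1.5 m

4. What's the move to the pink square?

turn right 105°, forward 4.7 m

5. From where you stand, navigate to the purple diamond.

turn left 3°, forward 4.5 m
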